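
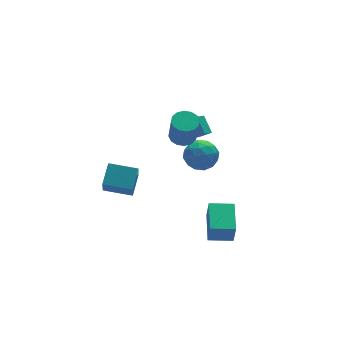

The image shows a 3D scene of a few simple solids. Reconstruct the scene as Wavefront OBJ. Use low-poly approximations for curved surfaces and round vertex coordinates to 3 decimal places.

v -2.779 3.301 -1.79
v -1.933 4.229 -0.97
v -2.334 4.209 -3.278
v -1.488 5.138 -2.459
v -1.392 2.242 -2.021
v -0.546 3.171 -1.202
v -0.947 3.151 -3.51
v -0.101 4.079 -2.69
v 1.423 -1.488 -4.823
v 1.364 -1.84 -3.428
v 2.305 0.254 -4.347
v 2.246 -0.098 -2.952
v 2.734 -2.122 -4.928
v 2.675 -2.474 -3.533
v 3.616 -0.38 -4.452
v 3.557 -0.732 -3.057
v 2.773 3.465 -2.405
v 3.428 4.264 -1.961
v 3.692 2.196 -1.479
v 4.347 2.995 -1.035
v 3.265 2.926 -0.738
v 2.696 3.71 -1.31
v 4.424 2.75 -2.13
v 3.855 3.534 -2.702
v 4.448 3.822 -1.791
v 3.732 3.931 -0.93
v 3.388 2.529 -2.51
v 2.672 2.638 -1.649
v 3.019 3.976 -2.264
v 4.101 2.484 -1.176
v 3.464 2.444 -1.001
v 3.849 2.913 -0.74
v 2.589 3.65 -1.882
v 2.975 4.12 -1.621
v 2.879 3.334 -0.902
v 4.145 2.34 -1.819
v 4.531 2.81 -1.558
v 3.271 3.547 -2.7
v 3.656 4.016 -2.439
v 4.241 3.126 -2.538
v 4.005 4.186 -1.903
v 4.545 3.44 -1.359
v 4.59 3.296 -2.003
v 4.256 3.757 -2.339
v 3.583 4.25 -1.397
v 4.124 3.504 -0.853
v 3.487 3.463 -0.678
v 3.153 3.924 -1.015
v 4.183 3.99 -1.297
v 2.996 2.956 -2.587
v 3.537 2.21 -2.043
v 3.967 2.536 -2.425
v 3.633 2.997 -2.762
v 2.575 3.02 -2.081
v 3.115 2.274 -1.537
v 2.864 2.703 -1.101
v 2.53 3.164 -1.437
v 2.937 2.47 -2.143
v 3.372 2.485 0.891
v 3.362 3.427 1.727
v 2.722 2.835 0.489
v 2.713 3.777 1.326
v 4.227 3.183 0.114
v 4.218 4.125 0.951
v 3.578 3.533 -0.287
v 3.568 4.475 0.549
v 1.278 1.244 2.522
v 2.025 0.958 2.488
v 1.889 0.391 4.243
v 1.142 0.676 4.278
v 2.065 1.35 2.617
v 1.929 0.782 4.373
v 1.895 1.712 2.721
v 1.759 1.145 4.477
v 1.559 1.95 2.772
v 1.423 1.382 4.528
v 1.148 1.998 2.756
v 1.012 1.43 4.511
v 0.772 1.844 2.677
v 0.636 1.276 4.433
v 0.531 1.529 2.557
v 0.395 0.962 4.312
v 0.491 1.138 2.427
v 0.355 0.57 4.183
v 0.661 0.775 2.323
v 0.525 0.208 4.079
v 0.997 0.538 2.272
v 0.861 -0.03 4.028
v 1.408 0.49 2.289
v 1.272 -0.078 4.044
v 1.784 0.644 2.367
v 1.648 0.076 4.123
f 2 4 1
f 5 2 1
f 1 4 3
f 3 5 1
f 2 8 4
f 6 2 5
f 6 8 2
f 4 8 3
f 7 5 3
f 3 8 7
f 7 6 5
f 8 6 7
f 10 12 9
f 13 10 9
f 9 12 11
f 11 13 9
f 10 16 12
f 14 10 13
f 14 16 10
f 12 16 11
f 15 13 11
f 11 16 15
f 15 14 13
f 16 14 15
f 17 54 33
f 54 28 57
f 33 57 22
f 54 57 33
f 17 33 29
f 33 22 34
f 29 34 18
f 33 34 29
f 17 29 38
f 29 18 39
f 38 39 24
f 29 39 38
f 17 38 50
f 38 24 53
f 50 53 27
f 38 53 50
f 17 50 54
f 50 27 58
f 54 58 28
f 50 58 54
f 18 34 45
f 34 22 48
f 45 48 26
f 34 48 45
f 22 57 35
f 57 28 56
f 35 56 21
f 57 56 35
f 28 58 55
f 58 27 51
f 55 51 19
f 58 51 55
f 27 53 52
f 53 24 40
f 52 40 23
f 53 40 52
f 24 39 44
f 39 18 41
f 44 41 25
f 39 41 44
f 20 46 32
f 46 26 47
f 32 47 21
f 46 47 32
f 20 32 30
f 32 21 31
f 30 31 19
f 32 31 30
f 20 30 37
f 30 19 36
f 37 36 23
f 30 36 37
f 20 37 42
f 37 23 43
f 42 43 25
f 37 43 42
f 20 42 46
f 42 25 49
f 46 49 26
f 42 49 46
f 21 47 35
f 47 26 48
f 35 48 22
f 47 48 35
f 19 31 55
f 31 21 56
f 55 56 28
f 31 56 55
f 23 36 52
f 36 19 51
f 52 51 27
f 36 51 52
f 25 43 44
f 43 23 40
f 44 40 24
f 43 40 44
f 26 49 45
f 49 25 41
f 45 41 18
f 49 41 45
f 60 62 59
f 63 60 59
f 59 62 61
f 61 63 59
f 60 66 62
f 64 60 63
f 64 66 60
f 62 66 61
f 65 63 61
f 61 66 65
f 65 64 63
f 66 64 65
f 68 67 71
f 68 71 69
f 69 71 72
f 69 72 70
f 71 67 73
f 71 73 72
f 72 73 74
f 72 74 70
f 73 67 75
f 73 75 74
f 74 75 76
f 74 76 70
f 75 67 77
f 75 77 76
f 76 77 78
f 76 78 70
f 77 67 79
f 77 79 78
f 78 79 80
f 78 80 70
f 79 67 81
f 79 81 80
f 80 81 82
f 80 82 70
f 81 67 83
f 81 83 82
f 82 83 84
f 82 84 70
f 83 67 85
f 83 85 84
f 84 85 86
f 84 86 70
f 85 67 87
f 85 87 86
f 86 87 88
f 86 88 70
f 87 67 89
f 87 89 88
f 88 89 90
f 88 90 70
f 89 67 91
f 89 91 90
f 90 91 92
f 90 92 70
f 91 67 68
f 91 68 92
f 92 68 69
f 92 69 70



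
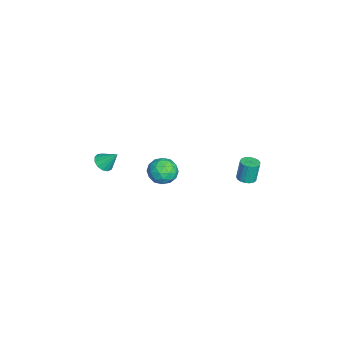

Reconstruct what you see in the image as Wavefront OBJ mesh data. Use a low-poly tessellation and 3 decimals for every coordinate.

v 1.899 3.782 -3.551
v 2.419 3.701 -3.489
v 2.301 3.877 -2.267
v 1.781 3.958 -2.329
v 2.401 3.951 -3.527
v 2.283 4.127 -2.305
v 2.267 4.162 -3.57
v 2.15 4.338 -2.348
v 2.05 4.287 -3.609
v 1.932 4.463 -2.387
v 1.798 4.295 -3.635
v 1.68 4.471 -2.413
v 1.569 4.186 -3.641
v 1.451 4.363 -2.419
v 1.415 3.985 -3.627
v 1.297 4.161 -2.405
v 1.373 3.737 -3.595
v 1.255 3.913 -2.373
v 1.451 3.499 -3.553
v 1.333 3.675 -2.332
v 1.631 3.326 -3.511
v 1.514 3.502 -2.289
v 1.873 3.258 -3.478
v 1.756 3.434 -2.256
v 2.121 3.309 -3.461
v 2.003 3.485 -2.24
v 2.318 3.469 -3.465
v 2.2 3.645 -2.244
v 0.962 -3.706 -3.475
v 1.29 -4.141 -3.18
v 1.178 -2.954 -2.605
v 1.516 -3.97 -3.384
v 1.566 -3.714 -3.617
v 1.424 -3.456 -3.805
v 1.136 -3.277 -3.888
v 0.793 -3.234 -3.84
v 0.503 -3.341 -3.677
v 0.36 -3.564 -3.449
v 0.407 -3.831 -3.23
v 0.631 -4.059 -3.088
v 0.96 -4.175 -3.07
v 2.913 0.234 -2.872
v 3.449 -0.363 -2.557
v 1.831 -0.617 -2.643
v 2.367 -1.214 -2.328
v 2.23 -0.484 -1.89
v 2.898 0.042 -2.031
v 2.382 -1.022 -3.169
v 3.05 -0.496 -3.31
v 3.121 -1.139 -2.74
v 3.027 -0.807 -1.95
v 2.253 -0.173 -3.25
v 2.159 0.159 -2.46
v 3.276 0.01 -2.734
v 2.004 -0.99 -2.466
v 1.923 -0.561 -2.208
v 2.238 -0.912 -2.023
v 2.952 0.248 -2.426
v 3.267 -0.103 -2.24
v 2.55 -0.174 -1.849
v 2.013 -0.877 -2.96
v 2.328 -1.228 -2.774
v 3.042 -0.068 -3.177
v 3.357 -0.419 -2.992
v 2.73 -0.806 -3.351
v 3.398 -0.797 -2.657
v 2.762 -1.297 -2.523
v 2.771 -1.184 -3.017
v 3.164 -0.875 -3.1
v 3.343 -0.602 -2.193
v 2.707 -1.102 -2.058
v 2.626 -0.673 -1.801
v 3.019 -0.364 -1.884
v 3.15 -1.058 -2.3
v 2.573 0.122 -3.142
v 1.937 -0.378 -3.007
v 2.261 -0.616 -3.316
v 2.654 -0.307 -3.399
v 2.518 0.317 -2.677
v 1.882 -0.183 -2.543
v 2.116 -0.105 -2.1
v 2.509 0.204 -2.183
v 2.13 0.078 -2.9
f 2 1 5
f 2 5 3
f 3 5 6
f 3 6 4
f 5 1 7
f 5 7 6
f 6 7 8
f 6 8 4
f 7 1 9
f 7 9 8
f 8 9 10
f 8 10 4
f 9 1 11
f 9 11 10
f 10 11 12
f 10 12 4
f 11 1 13
f 11 13 12
f 12 13 14
f 12 14 4
f 13 1 15
f 13 15 14
f 14 15 16
f 14 16 4
f 15 1 17
f 15 17 16
f 16 17 18
f 16 18 4
f 17 1 19
f 17 19 18
f 18 19 20
f 18 20 4
f 19 1 21
f 19 21 20
f 20 21 22
f 20 22 4
f 21 1 23
f 21 23 22
f 22 23 24
f 22 24 4
f 23 1 25
f 23 25 24
f 24 25 26
f 24 26 4
f 25 1 27
f 25 27 26
f 26 27 28
f 26 28 4
f 27 1 2
f 27 2 28
f 28 2 3
f 28 3 4
f 30 29 32
f 30 32 31
f 32 29 33
f 32 33 31
f 33 29 34
f 33 34 31
f 34 29 35
f 34 35 31
f 35 29 36
f 35 36 31
f 36 29 37
f 36 37 31
f 37 29 38
f 37 38 31
f 38 29 39
f 38 39 31
f 39 29 40
f 39 40 31
f 40 29 41
f 40 41 31
f 41 29 30
f 41 30 31
f 42 79 58
f 79 53 82
f 58 82 47
f 79 82 58
f 42 58 54
f 58 47 59
f 54 59 43
f 58 59 54
f 42 54 63
f 54 43 64
f 63 64 49
f 54 64 63
f 42 63 75
f 63 49 78
f 75 78 52
f 63 78 75
f 42 75 79
f 75 52 83
f 79 83 53
f 75 83 79
f 43 59 70
f 59 47 73
f 70 73 51
f 59 73 70
f 47 82 60
f 82 53 81
f 60 81 46
f 82 81 60
f 53 83 80
f 83 52 76
f 80 76 44
f 83 76 80
f 52 78 77
f 78 49 65
f 77 65 48
f 78 65 77
f 49 64 69
f 64 43 66
f 69 66 50
f 64 66 69
f 45 71 57
f 71 51 72
f 57 72 46
f 71 72 57
f 45 57 55
f 57 46 56
f 55 56 44
f 57 56 55
f 45 55 62
f 55 44 61
f 62 61 48
f 55 61 62
f 45 62 67
f 62 48 68
f 67 68 50
f 62 68 67
f 45 67 71
f 67 50 74
f 71 74 51
f 67 74 71
f 46 72 60
f 72 51 73
f 60 73 47
f 72 73 60
f 44 56 80
f 56 46 81
f 80 81 53
f 56 81 80
f 48 61 77
f 61 44 76
f 77 76 52
f 61 76 77
f 50 68 69
f 68 48 65
f 69 65 49
f 68 65 69
f 51 74 70
f 74 50 66
f 70 66 43
f 74 66 70



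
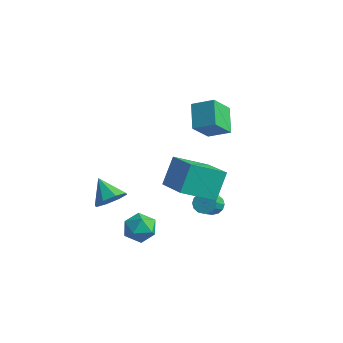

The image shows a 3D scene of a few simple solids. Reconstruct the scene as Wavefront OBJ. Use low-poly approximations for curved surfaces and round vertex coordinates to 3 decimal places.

v 3.66 -1.777 2.079
v 3.509 -0.835 3.389
v 1.893 -0.932 1.268
v 1.742 0.01 2.578
v 4.678 -0.45 1.242
v 4.527 0.492 2.552
v 2.911 0.395 0.431
v 2.76 1.337 1.741
v -2.181 0.005 -2.547
v -1.665 -0.207 -1.84
v -3.279 0.315 -1.653
v -1.617 0.458 -2.012
v -1.899 0.858 -2.497
v -2.346 0.758 -3.011
v -2.696 0.217 -3.254
v -2.745 -0.449 -3.082
v -2.463 -0.848 -2.597
v -2.016 -0.748 -2.083
v 1.857 2.816 -2.517
v 2.451 2.876 -2.641
v 2.718 1.925 -1.827
v 2.123 1.864 -1.703
v 2.398 3.07 -2.397
v 2.665 2.119 -1.583
v 2.2 3.196 -2.185
v 2.466 2.244 -1.371
v 1.91 3.219 -2.063
v 2.176 2.268 -1.249
v 1.606 3.135 -2.062
v 1.872 2.184 -1.248
v 1.369 2.965 -2.183
v 1.635 2.014 -1.369
v 1.262 2.755 -2.393
v 1.529 1.804 -1.579
v 1.315 2.561 -2.637
v 1.582 1.61 -1.823
v 1.514 2.436 -2.849
v 1.78 1.484 -2.035
v 1.804 2.412 -2.971
v 2.07 1.461 -2.157
v 2.108 2.496 -2.972
v 2.374 1.545 -2.158
v 2.345 2.666 -2.851
v 2.611 1.715 -2.037
v 1.067 2.22 3.001
v 0.217 3.161 3.839
v 1.145 3.314 1.85
v 0.295 4.256 2.688
v 2.085 2.684 3.512
v 1.235 3.626 4.35
v 2.163 3.779 2.361
v 1.313 4.72 3.199
v 0.278 -0.212 -2.784
v 1.08 -0.539 -3.046
v 0 -1.461 -2.074
v 0.802 -1.788 -2.336
v 0.764 -1.111 -1.737
v 0.935 -0.34 -2.176
v 0.145 -1.66 -2.944
v 0.316 -0.889 -3.383
v 0.997 -1.434 -3.145
v 1.379 -1.095 -2.399
v -0.299 -0.905 -2.721
v 0.083 -0.566 -1.975
f 2 4 1
f 5 2 1
f 1 4 3
f 3 5 1
f 2 8 4
f 6 2 5
f 6 8 2
f 4 8 3
f 7 5 3
f 3 8 7
f 7 6 5
f 8 6 7
f 10 9 12
f 10 12 11
f 12 9 13
f 12 13 11
f 13 9 14
f 13 14 11
f 14 9 15
f 14 15 11
f 15 9 16
f 15 16 11
f 16 9 17
f 16 17 11
f 17 9 18
f 17 18 11
f 18 9 10
f 18 10 11
f 20 19 23
f 20 23 21
f 21 23 24
f 21 24 22
f 23 19 25
f 23 25 24
f 24 25 26
f 24 26 22
f 25 19 27
f 25 27 26
f 26 27 28
f 26 28 22
f 27 19 29
f 27 29 28
f 28 29 30
f 28 30 22
f 29 19 31
f 29 31 30
f 30 31 32
f 30 32 22
f 31 19 33
f 31 33 32
f 32 33 34
f 32 34 22
f 33 19 35
f 33 35 34
f 34 35 36
f 34 36 22
f 35 19 37
f 35 37 36
f 36 37 38
f 36 38 22
f 37 19 39
f 37 39 38
f 38 39 40
f 38 40 22
f 39 19 41
f 39 41 40
f 40 41 42
f 40 42 22
f 41 19 43
f 41 43 42
f 42 43 44
f 42 44 22
f 43 19 20
f 43 20 44
f 44 20 21
f 44 21 22
f 46 48 45
f 49 46 45
f 45 48 47
f 47 49 45
f 46 52 48
f 50 46 49
f 50 52 46
f 48 52 47
f 51 49 47
f 47 52 51
f 51 50 49
f 52 50 51
f 53 64 58
f 53 58 54
f 53 54 60
f 53 60 63
f 53 63 64
f 54 58 62
f 58 64 57
f 64 63 55
f 63 60 59
f 60 54 61
f 56 62 57
f 56 57 55
f 56 55 59
f 56 59 61
f 56 61 62
f 57 62 58
f 55 57 64
f 59 55 63
f 61 59 60
f 62 61 54



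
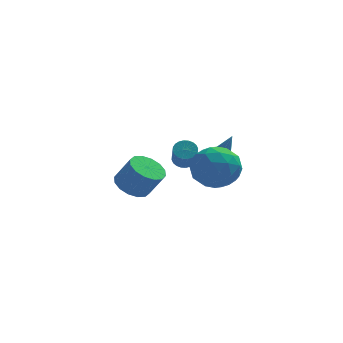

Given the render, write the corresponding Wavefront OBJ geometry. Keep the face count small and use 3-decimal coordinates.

v -3.086 1.386 -2.388
v -2.402 1.706 -2.708
v -1.771 1.455 -1.612
v -2.454 1.134 -1.292
v -2.598 2.032 -2.521
v -1.967 1.781 -1.424
v -2.925 2.185 -2.297
v -2.294 1.933 -1.201
v -3.295 2.123 -2.099
v -2.664 1.872 -1.002
v -3.609 1.864 -1.977
v -2.978 1.613 -0.881
v -3.783 1.477 -1.966
v -3.151 1.226 -0.87
v -3.769 1.065 -2.068
v -3.138 0.814 -0.972
v -3.573 0.739 -2.256
v -2.942 0.488 -1.159
v -3.246 0.587 -2.479
v -2.615 0.335 -1.383
v -2.876 0.648 -2.678
v -2.245 0.397 -1.581
v -2.562 0.907 -2.799
v -1.931 0.656 -1.703
v -2.389 1.294 -2.81
v -1.757 1.043 -1.714
v -0.958 2.955 -1.721
v -0.451 3.001 -1.69
v -0.435 2.211 -0.787
v -0.942 2.165 -0.819
v -0.511 3.144 -1.564
v -0.495 2.353 -0.661
v -0.639 3.257 -1.463
v -0.623 2.467 -0.56
v -0.815 3.325 -1.4
v -0.799 2.534 -0.497
v -1.014 3.336 -1.387
v -0.998 2.546 -0.484
v -1.203 3.289 -1.424
v -1.187 2.499 -0.522
v -1.356 3.192 -1.507
v -1.34 2.401 -0.604
v -1.448 3.058 -1.623
v -1.432 2.268 -0.72
v -1.465 2.909 -1.753
v -1.449 2.119 -0.85
v -1.405 2.767 -1.879
v -1.389 1.976 -0.976
v -1.277 2.653 -1.98
v -1.261 1.863 -1.077
v -1.101 2.586 -2.043
v -1.085 1.795 -1.14
v -0.902 2.574 -2.056
v -0.886 1.784 -1.153
v -0.713 2.621 -2.018
v -0.697 1.831 -1.116
v -0.56 2.719 -1.936
v -0.544 1.928 -1.033
v -0.468 2.852 -1.82
v -0.452 2.062 -0.917
v -0.602 -1.926 -0.351
v -0.037 -1.207 0.167
v 0.077 -3.153 0.613
v 0.642 -2.434 1.131
v -0.402 -2.467 1.25
v -0.822 -1.709 0.654
v 0.862 -2.651 0.126
v 0.442 -1.893 -0.47
v 0.868 -1.655 0.462
v 0.087 -1.541 1.156
v -0.047 -2.819 -0.376
v -0.828 -2.705 0.318
v -0.379 -1.459 -0.177
v 0.419 -2.901 0.957
v -0.195 -2.921 1.026
v 0.137 -2.498 1.331
v -0.84 -1.754 0.11
v -0.508 -1.331 0.414
v -0.723 -2.072 1.051
v 0.548 -3.029 0.366
v 0.88 -2.606 0.67
v -0.097 -1.862 -0.551
v 0.235 -1.439 -0.246
v 0.763 -2.288 -0.271
v 0.485 -1.299 0.301
v 0.884 -2.02 0.868
v 1.013 -2.148 0.277
v 0.767 -1.702 -0.073
v 0.026 -1.232 0.709
v 0.425 -1.953 1.276
v -0.189 -1.973 1.346
v -0.436 -1.527 0.996
v 0.558 -1.496 0.883
v -0.385 -2.407 -0.496
v 0.014 -3.128 0.071
v 0.476 -2.833 -0.216
v 0.229 -2.387 -0.566
v -0.844 -2.34 -0.088
v -0.445 -3.061 0.479
v -0.727 -2.658 0.853
v -0.973 -2.212 0.503
v -0.518 -2.864 -0.103
v 0.215 1.669 -1.37
v 0.698 1.325 -1.582
v 0.885 1.671 0.15
v 0.791 1.701 -1.623
v 0.664 2.065 -1.568
v 0.366 2.278 -1.436
v 0.01 2.258 -1.279
v -0.267 2.014 -1.157
v -0.36 1.638 -1.116
v -0.234 1.274 -1.171
v 0.065 1.061 -1.303
v 0.421 1.081 -1.46
f 2 1 5
f 2 5 3
f 3 5 6
f 3 6 4
f 5 1 7
f 5 7 6
f 6 7 8
f 6 8 4
f 7 1 9
f 7 9 8
f 8 9 10
f 8 10 4
f 9 1 11
f 9 11 10
f 10 11 12
f 10 12 4
f 11 1 13
f 11 13 12
f 12 13 14
f 12 14 4
f 13 1 15
f 13 15 14
f 14 15 16
f 14 16 4
f 15 1 17
f 15 17 16
f 16 17 18
f 16 18 4
f 17 1 19
f 17 19 18
f 18 19 20
f 18 20 4
f 19 1 21
f 19 21 20
f 20 21 22
f 20 22 4
f 21 1 23
f 21 23 22
f 22 23 24
f 22 24 4
f 23 1 25
f 23 25 24
f 24 25 26
f 24 26 4
f 25 1 2
f 25 2 26
f 26 2 3
f 26 3 4
f 28 27 31
f 28 31 29
f 29 31 32
f 29 32 30
f 31 27 33
f 31 33 32
f 32 33 34
f 32 34 30
f 33 27 35
f 33 35 34
f 34 35 36
f 34 36 30
f 35 27 37
f 35 37 36
f 36 37 38
f 36 38 30
f 37 27 39
f 37 39 38
f 38 39 40
f 38 40 30
f 39 27 41
f 39 41 40
f 40 41 42
f 40 42 30
f 41 27 43
f 41 43 42
f 42 43 44
f 42 44 30
f 43 27 45
f 43 45 44
f 44 45 46
f 44 46 30
f 45 27 47
f 45 47 46
f 46 47 48
f 46 48 30
f 47 27 49
f 47 49 48
f 48 49 50
f 48 50 30
f 49 27 51
f 49 51 50
f 50 51 52
f 50 52 30
f 51 27 53
f 51 53 52
f 52 53 54
f 52 54 30
f 53 27 55
f 53 55 54
f 54 55 56
f 54 56 30
f 55 27 57
f 55 57 56
f 56 57 58
f 56 58 30
f 57 27 59
f 57 59 58
f 58 59 60
f 58 60 30
f 59 27 28
f 59 28 60
f 60 28 29
f 60 29 30
f 61 98 77
f 98 72 101
f 77 101 66
f 98 101 77
f 61 77 73
f 77 66 78
f 73 78 62
f 77 78 73
f 61 73 82
f 73 62 83
f 82 83 68
f 73 83 82
f 61 82 94
f 82 68 97
f 94 97 71
f 82 97 94
f 61 94 98
f 94 71 102
f 98 102 72
f 94 102 98
f 62 78 89
f 78 66 92
f 89 92 70
f 78 92 89
f 66 101 79
f 101 72 100
f 79 100 65
f 101 100 79
f 72 102 99
f 102 71 95
f 99 95 63
f 102 95 99
f 71 97 96
f 97 68 84
f 96 84 67
f 97 84 96
f 68 83 88
f 83 62 85
f 88 85 69
f 83 85 88
f 64 90 76
f 90 70 91
f 76 91 65
f 90 91 76
f 64 76 74
f 76 65 75
f 74 75 63
f 76 75 74
f 64 74 81
f 74 63 80
f 81 80 67
f 74 80 81
f 64 81 86
f 81 67 87
f 86 87 69
f 81 87 86
f 64 86 90
f 86 69 93
f 90 93 70
f 86 93 90
f 65 91 79
f 91 70 92
f 79 92 66
f 91 92 79
f 63 75 99
f 75 65 100
f 99 100 72
f 75 100 99
f 67 80 96
f 80 63 95
f 96 95 71
f 80 95 96
f 69 87 88
f 87 67 84
f 88 84 68
f 87 84 88
f 70 93 89
f 93 69 85
f 89 85 62
f 93 85 89
f 104 103 106
f 104 106 105
f 106 103 107
f 106 107 105
f 107 103 108
f 107 108 105
f 108 103 109
f 108 109 105
f 109 103 110
f 109 110 105
f 110 103 111
f 110 111 105
f 111 103 112
f 111 112 105
f 112 103 113
f 112 113 105
f 113 103 114
f 113 114 105
f 114 103 104
f 114 104 105



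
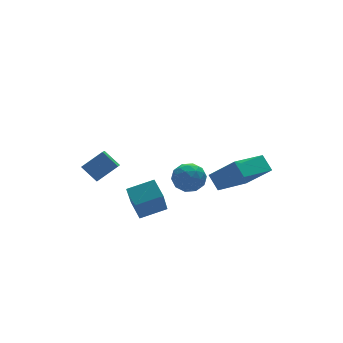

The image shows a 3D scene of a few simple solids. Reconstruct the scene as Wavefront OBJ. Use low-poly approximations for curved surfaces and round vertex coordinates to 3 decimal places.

v 1.884 -1.611 1.372
v 1.795 -0.897 2.007
v 3.797 -0.883 0.821
v 3.708 -0.169 1.456
v 2.632 -2.631 2.624
v 2.543 -1.917 3.259
v 4.545 -1.903 2.073
v 4.456 -1.189 2.708
v -2.873 -2.727 2.553
v -1.619 -2.976 2.921
v -2.827 -1.785 3.036
v -1.574 -2.034 3.404
v -2.286 -1.986 1.056
v -1.033 -2.235 1.424
v -2.241 -1.044 1.539
v -0.987 -1.293 1.907
v -3.123 2.244 2.25
v -2.086 2.15 2.995
v -2.45 3.424 1.463
v -1.414 3.33 2.208
v -2.686 1.53 1.552
v -1.65 1.436 2.297
v -2.014 2.71 0.765
v -0.977 2.616 1.51
v 0.423 -1.287 2.475
v 0.997 -1.733 2.899
v -0.557 -2.107 2.941
v 0.017 -2.553 3.365
v -0.166 -1.767 3.604
v 0.44 -1.26 3.315
v -0 -2.58 2.525
v 0.606 -2.073 2.236
v 0.736 -2.532 2.929
v 0.633 -2.029 3.596
v -0.193 -1.811 2.244
v -0.296 -1.308 2.911
v 0.797 -1.438 2.646
v -0.357 -2.402 3.194
v -0.464 -1.94 3.334
v -0.127 -2.202 3.584
v 0.469 -1.16 2.891
v 0.806 -1.422 3.14
v 0.122 -1.442 3.554
v -0.366 -2.418 2.7
v -0.029 -2.68 2.949
v 0.567 -1.638 2.256
v 0.904 -1.9 2.506
v 0.318 -2.398 2.286
v 0.98 -2.169 2.913
v 0.404 -2.651 3.187
v 0.394 -2.667 2.693
v 0.75 -2.369 2.524
v 0.92 -1.874 3.305
v 0.343 -2.356 3.579
v 0.236 -1.894 3.719
v 0.592 -1.597 3.55
v 0.766 -2.344 3.323
v 0.097 -1.484 2.261
v -0.48 -1.966 2.535
v -0.152 -2.243 2.29
v 0.204 -1.946 2.121
v 0.036 -1.189 2.653
v -0.54 -1.671 2.927
v -0.31 -1.471 3.316
v 0.046 -1.173 3.147
v -0.326 -1.496 2.517
f 2 4 1
f 5 2 1
f 1 4 3
f 3 5 1
f 2 8 4
f 6 2 5
f 6 8 2
f 4 8 3
f 7 5 3
f 3 8 7
f 7 6 5
f 8 6 7
f 10 12 9
f 13 10 9
f 9 12 11
f 11 13 9
f 10 16 12
f 14 10 13
f 14 16 10
f 12 16 11
f 15 13 11
f 11 16 15
f 15 14 13
f 16 14 15
f 18 20 17
f 21 18 17
f 17 20 19
f 19 21 17
f 18 24 20
f 22 18 21
f 22 24 18
f 20 24 19
f 23 21 19
f 19 24 23
f 23 22 21
f 24 22 23
f 25 62 41
f 62 36 65
f 41 65 30
f 62 65 41
f 25 41 37
f 41 30 42
f 37 42 26
f 41 42 37
f 25 37 46
f 37 26 47
f 46 47 32
f 37 47 46
f 25 46 58
f 46 32 61
f 58 61 35
f 46 61 58
f 25 58 62
f 58 35 66
f 62 66 36
f 58 66 62
f 26 42 53
f 42 30 56
f 53 56 34
f 42 56 53
f 30 65 43
f 65 36 64
f 43 64 29
f 65 64 43
f 36 66 63
f 66 35 59
f 63 59 27
f 66 59 63
f 35 61 60
f 61 32 48
f 60 48 31
f 61 48 60
f 32 47 52
f 47 26 49
f 52 49 33
f 47 49 52
f 28 54 40
f 54 34 55
f 40 55 29
f 54 55 40
f 28 40 38
f 40 29 39
f 38 39 27
f 40 39 38
f 28 38 45
f 38 27 44
f 45 44 31
f 38 44 45
f 28 45 50
f 45 31 51
f 50 51 33
f 45 51 50
f 28 50 54
f 50 33 57
f 54 57 34
f 50 57 54
f 29 55 43
f 55 34 56
f 43 56 30
f 55 56 43
f 27 39 63
f 39 29 64
f 63 64 36
f 39 64 63
f 31 44 60
f 44 27 59
f 60 59 35
f 44 59 60
f 33 51 52
f 51 31 48
f 52 48 32
f 51 48 52
f 34 57 53
f 57 33 49
f 53 49 26
f 57 49 53



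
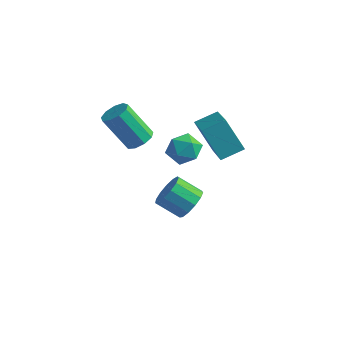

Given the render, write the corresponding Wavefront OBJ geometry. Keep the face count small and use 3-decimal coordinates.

v -1.699 -1.943 2.308
v -1.252 -2.314 2.524
v -2.194 -2.608 3.969
v -2.641 -2.237 3.752
v -1.183 -1.915 2.65
v -2.125 -2.209 4.095
v -1.355 -1.529 2.616
v -2.297 -1.823 4.061
v -1.688 -1.337 2.438
v -2.631 -1.631 3.883
v -2.026 -1.428 2.199
v -2.969 -1.722 3.643
v -2.211 -1.76 2.01
v -3.154 -2.054 3.455
v -2.156 -2.178 1.961
v -3.099 -2.472 3.406
v -1.887 -2.486 2.074
v -2.83 -2.78 3.519
v -1.53 -2.54 2.296
v -2.472 -2.833 3.741
v 0.619 -2.249 3.856
v 1.242 -2.239 3.425
v 0.178 -3.181 3.195
v 0.801 -3.171 2.764
v 0.843 -3.395 3.486
v 1.116 -2.82 3.894
v 0.304 -2.6 2.726
v 0.577 -2.025 3.134
v 1.047 -2.456 2.727
v 1.38 -2.947 3.197
v 0.04 -2.473 3.423
v 0.373 -2.964 3.893
v -0.063 -0.83 -1.701
v 0.25 -0.457 -1.105
v -0.703 -0.718 -0.442
v -1.017 -1.09 -1.039
v 0.017 -0.164 -1.323
v -0.936 -0.425 -0.66
v -0.241 -0.081 -1.662
v -1.194 -0.342 -0.999
v -0.443 -0.237 -2.013
v -1.396 -0.497 -1.35
v -0.524 -0.58 -2.266
v -1.477 -0.841 -1.603
v -0.459 -1.003 -2.339
v -1.412 -1.264 -1.676
v -0.269 -1.37 -2.21
v -1.222 -1.631 -1.547
v -0.013 -1.566 -1.919
v -0.966 -1.827 -1.256
v 0.227 -1.528 -1.559
v -0.726 -1.789 -0.896
v 0.374 -1.269 -1.245
v -0.579 -1.53 -0.582
v 0.383 -0.869 -1.075
v -0.57 -1.13 -0.412
v 0.572 -0.305 1.487
v -0.322 -0.208 2.738
v 1.182 0.433 1.866
v 0.289 0.53 3.117
v 1.751 -1.77 2.443
v 0.858 -1.673 3.694
v 2.362 -1.032 2.822
v 1.468 -0.935 4.073
f 2 1 5
f 2 5 3
f 3 5 6
f 3 6 4
f 5 1 7
f 5 7 6
f 6 7 8
f 6 8 4
f 7 1 9
f 7 9 8
f 8 9 10
f 8 10 4
f 9 1 11
f 9 11 10
f 10 11 12
f 10 12 4
f 11 1 13
f 11 13 12
f 12 13 14
f 12 14 4
f 13 1 15
f 13 15 14
f 14 15 16
f 14 16 4
f 15 1 17
f 15 17 16
f 16 17 18
f 16 18 4
f 17 1 19
f 17 19 18
f 18 19 20
f 18 20 4
f 19 1 2
f 19 2 20
f 20 2 3
f 20 3 4
f 21 32 26
f 21 26 22
f 21 22 28
f 21 28 31
f 21 31 32
f 22 26 30
f 26 32 25
f 32 31 23
f 31 28 27
f 28 22 29
f 24 30 25
f 24 25 23
f 24 23 27
f 24 27 29
f 24 29 30
f 25 30 26
f 23 25 32
f 27 23 31
f 29 27 28
f 30 29 22
f 34 33 37
f 34 37 35
f 35 37 38
f 35 38 36
f 37 33 39
f 37 39 38
f 38 39 40
f 38 40 36
f 39 33 41
f 39 41 40
f 40 41 42
f 40 42 36
f 41 33 43
f 41 43 42
f 42 43 44
f 42 44 36
f 43 33 45
f 43 45 44
f 44 45 46
f 44 46 36
f 45 33 47
f 45 47 46
f 46 47 48
f 46 48 36
f 47 33 49
f 47 49 48
f 48 49 50
f 48 50 36
f 49 33 51
f 49 51 50
f 50 51 52
f 50 52 36
f 51 33 53
f 51 53 52
f 52 53 54
f 52 54 36
f 53 33 55
f 53 55 54
f 54 55 56
f 54 56 36
f 55 33 34
f 55 34 56
f 56 34 35
f 56 35 36
f 58 60 57
f 61 58 57
f 57 60 59
f 59 61 57
f 58 64 60
f 62 58 61
f 62 64 58
f 60 64 59
f 63 61 59
f 59 64 63
f 63 62 61
f 64 62 63



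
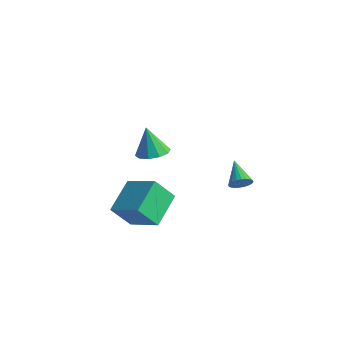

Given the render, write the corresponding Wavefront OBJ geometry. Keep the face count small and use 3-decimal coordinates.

v 2.304 -1.228 1.993
v 2.786 -0.593 2.137
v 1.896 -1.252 3.467
v 2.333 -0.418 2.015
v 1.869 -0.553 1.884
v 1.571 -0.945 1.795
v 1.553 -1.445 1.781
v 1.822 -1.862 1.849
v 2.275 -2.037 1.971
v 2.739 -1.902 2.102
v 3.037 -1.51 2.191
v 3.055 -1.01 2.204
v -0.189 -1.627 -3.065
v -0.774 0.016 -2.171
v 0.282 -0.796 -4.285
v -0.303 0.847 -3.392
v 1.503 -1.447 -2.288
v 0.918 0.196 -1.395
v 1.974 -0.616 -3.509
v 1.389 1.027 -2.615
v 3.527 3.229 -1.716
v 3.861 3.724 -1.662
v 2.453 3.871 -0.964
v 3.747 3.767 -1.862
v 3.6 3.729 -2.04
v 3.441 3.614 -2.168
v 3.295 3.441 -2.228
v 3.185 3.235 -2.209
v 3.127 3.028 -2.116
v 3.129 2.852 -1.962
v 3.192 2.733 -1.77
v 3.306 2.69 -1.57
v 3.454 2.729 -1.393
v 3.613 2.843 -1.264
v 3.758 3.017 -1.205
v 3.869 3.222 -1.223
v 3.927 3.429 -1.316
v 3.924 3.605 -1.471
f 2 1 4
f 2 4 3
f 4 1 5
f 4 5 3
f 5 1 6
f 5 6 3
f 6 1 7
f 6 7 3
f 7 1 8
f 7 8 3
f 8 1 9
f 8 9 3
f 9 1 10
f 9 10 3
f 10 1 11
f 10 11 3
f 11 1 12
f 11 12 3
f 12 1 2
f 12 2 3
f 14 16 13
f 17 14 13
f 13 16 15
f 15 17 13
f 14 20 16
f 18 14 17
f 18 20 14
f 16 20 15
f 19 17 15
f 15 20 19
f 19 18 17
f 20 18 19
f 22 21 24
f 22 24 23
f 24 21 25
f 24 25 23
f 25 21 26
f 25 26 23
f 26 21 27
f 26 27 23
f 27 21 28
f 27 28 23
f 28 21 29
f 28 29 23
f 29 21 30
f 29 30 23
f 30 21 31
f 30 31 23
f 31 21 32
f 31 32 23
f 32 21 33
f 32 33 23
f 33 21 34
f 33 34 23
f 34 21 35
f 34 35 23
f 35 21 36
f 35 36 23
f 36 21 37
f 36 37 23
f 37 21 38
f 37 38 23
f 38 21 22
f 38 22 23



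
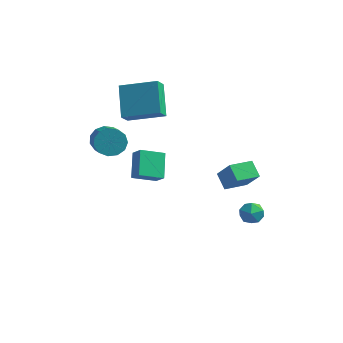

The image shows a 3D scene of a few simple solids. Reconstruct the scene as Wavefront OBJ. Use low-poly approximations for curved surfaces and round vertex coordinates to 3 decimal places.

v 1.062 -0.074 -1.007
v 0.464 0.428 -0.431
v 1.761 0.981 -1.2
v 1.163 1.482 -0.624
v 1.817 -0.382 0.044
v 1.219 0.119 0.62
v 2.516 0.672 -0.149
v 1.918 1.174 0.427
v -4.275 0.683 1.826
v -4.287 0.019 2.462
v -4.978 1.926 3.109
v -4.99 1.262 3.746
v -2.47 1.158 2.354
v -2.482 0.494 2.991
v -3.173 2.401 3.638
v -3.185 1.737 4.274
v -4.13 -1.926 2.188
v -3.457 -1.537 2.123
v -2.456 -3.086 3.248
v -3.13 -3.474 3.312
v -3.648 -1.393 2.492
v -2.647 -2.942 3.616
v -3.992 -1.418 2.764
v -2.992 -2.967 3.888
v -4.381 -1.604 2.853
v -3.38 -3.153 3.978
v -4.689 -1.892 2.731
v -3.688 -3.441 3.856
v -4.82 -2.191 2.436
v -3.82 -3.74 3.561
v -4.733 -2.405 2.063
v -3.732 -3.954 3.188
v -4.454 -2.468 1.729
v -3.453 -4.016 2.854
v -4.072 -2.358 1.541
v -3.071 -3.906 2.666
v -3.709 -2.111 1.558
v -2.708 -3.659 2.683
v -3.48 -1.805 1.775
v -2.479 -3.354 2.9
v -2.236 -3.241 0.974
v -2.64 -2.212 1.896
v -1.342 -2.471 0.505
v -1.746 -1.441 1.427
v -1.714 -3.519 1.513
v -2.118 -2.489 2.435
v -0.82 -2.748 1.044
v -1.224 -1.719 1.966
v 2.393 1.083 -2.508
v 2.729 0.802 -3.06
v 1.731 0.158 -2.44
v 2.067 -0.123 -2.992
v 2.401 -0.049 -2.376
v 2.81 0.523 -2.418
v 1.65 0.437 -3.082
v 2.059 1.009 -3.124
v 2.27 0.403 -3.414
v 2.734 0.103 -2.978
v 1.726 0.857 -2.522
v 2.19 0.557 -2.086
f 2 4 1
f 5 2 1
f 1 4 3
f 3 5 1
f 2 8 4
f 6 2 5
f 6 8 2
f 4 8 3
f 7 5 3
f 3 8 7
f 7 6 5
f 8 6 7
f 10 12 9
f 13 10 9
f 9 12 11
f 11 13 9
f 10 16 12
f 14 10 13
f 14 16 10
f 12 16 11
f 15 13 11
f 11 16 15
f 15 14 13
f 16 14 15
f 18 17 21
f 18 21 19
f 19 21 22
f 19 22 20
f 21 17 23
f 21 23 22
f 22 23 24
f 22 24 20
f 23 17 25
f 23 25 24
f 24 25 26
f 24 26 20
f 25 17 27
f 25 27 26
f 26 27 28
f 26 28 20
f 27 17 29
f 27 29 28
f 28 29 30
f 28 30 20
f 29 17 31
f 29 31 30
f 30 31 32
f 30 32 20
f 31 17 33
f 31 33 32
f 32 33 34
f 32 34 20
f 33 17 35
f 33 35 34
f 34 35 36
f 34 36 20
f 35 17 37
f 35 37 36
f 36 37 38
f 36 38 20
f 37 17 39
f 37 39 38
f 38 39 40
f 38 40 20
f 39 17 18
f 39 18 40
f 40 18 19
f 40 19 20
f 42 44 41
f 45 42 41
f 41 44 43
f 43 45 41
f 42 48 44
f 46 42 45
f 46 48 42
f 44 48 43
f 47 45 43
f 43 48 47
f 47 46 45
f 48 46 47
f 49 60 54
f 49 54 50
f 49 50 56
f 49 56 59
f 49 59 60
f 50 54 58
f 54 60 53
f 60 59 51
f 59 56 55
f 56 50 57
f 52 58 53
f 52 53 51
f 52 51 55
f 52 55 57
f 52 57 58
f 53 58 54
f 51 53 60
f 55 51 59
f 57 55 56
f 58 57 50



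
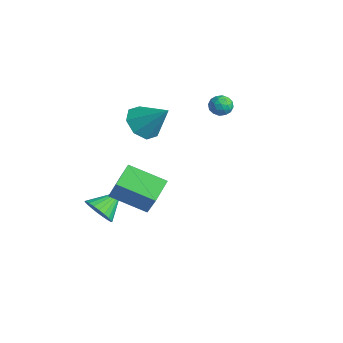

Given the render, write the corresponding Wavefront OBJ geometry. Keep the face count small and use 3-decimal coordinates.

v 1.104 -4.693 -4.41
v 1.408 -5.102 -3.632
v 0.876 -3.267 -3.57
v 1.718 -4.972 -3.77
v 1.934 -4.799 -4.005
v 2.024 -4.61 -4.301
v 1.973 -4.434 -4.614
v 1.79 -4.297 -4.896
v 1.503 -4.22 -5.104
v 1.155 -4.215 -5.206
v 0.799 -4.283 -5.187
v 0.489 -4.414 -5.05
v 0.273 -4.586 -4.815
v 0.184 -4.775 -4.519
v 0.234 -4.952 -4.205
v 0.417 -5.089 -3.923
v 0.704 -5.165 -3.716
v 1.052 -5.17 -3.613
v 0.535 -1.82 0.821
v 1.119 -1.344 0.033
v 1.705 -1.04 2.159
v 0.493 -0.863 0.301
v -0.109 -0.942 0.873
v -0.333 -1.535 1.415
v -0.049 -2.295 1.609
v 0.578 -2.776 1.342
v 1.179 -2.697 0.769
v 1.404 -2.104 0.227
v 2.767 -4.983 -2.022
v 2.067 -3.941 -1.449
v 4.148 -3.617 -2.82
v 3.448 -2.575 -2.247
v 3.892 -5.145 -0.353
v 3.192 -4.103 0.22
v 5.273 -3.779 -1.151
v 4.573 -2.737 -0.578
v 0.431 2.786 1.07
v 0.757 2.903 0.493
v 1.083 1.937 1.267
v 1.409 2.054 0.69
v 1.469 2.484 1.203
v 1.066 3.01 1.082
v 0.774 1.83 0.678
v 0.371 2.356 0.557
v 0.969 2.312 0.251
v 1.398 2.717 0.576
v 0.442 2.123 1.184
v 0.871 2.528 1.509
v 0.537 2.919 0.765
v 1.303 1.921 0.995
v 1.338 2.174 1.297
v 1.53 2.242 0.958
v 0.718 2.982 1.11
v 0.91 3.051 0.771
v 1.328 2.804 1.189
v 0.93 1.789 0.989
v 1.122 1.858 0.65
v 0.31 2.598 0.802
v 0.502 2.666 0.463
v 0.512 2.036 0.571
v 0.853 2.641 0.283
v 1.236 2.141 0.398
v 0.863 2.01 0.392
v 0.626 2.319 0.32
v 1.105 2.878 0.474
v 1.489 2.379 0.589
v 1.524 2.632 0.891
v 1.287 2.941 0.82
v 1.23 2.531 0.331
v 0.351 2.461 1.171
v 0.735 1.962 1.286
v 0.553 1.899 0.94
v 0.316 2.208 0.869
v 0.604 2.699 1.362
v 0.987 2.199 1.477
v 1.214 2.521 1.44
v 0.977 2.83 1.368
v 0.61 2.309 1.429
f 2 1 4
f 2 4 3
f 4 1 5
f 4 5 3
f 5 1 6
f 5 6 3
f 6 1 7
f 6 7 3
f 7 1 8
f 7 8 3
f 8 1 9
f 8 9 3
f 9 1 10
f 9 10 3
f 10 1 11
f 10 11 3
f 11 1 12
f 11 12 3
f 12 1 13
f 12 13 3
f 13 1 14
f 13 14 3
f 14 1 15
f 14 15 3
f 15 1 16
f 15 16 3
f 16 1 17
f 16 17 3
f 17 1 18
f 17 18 3
f 18 1 2
f 18 2 3
f 20 19 22
f 20 22 21
f 22 19 23
f 22 23 21
f 23 19 24
f 23 24 21
f 24 19 25
f 24 25 21
f 25 19 26
f 25 26 21
f 26 19 27
f 26 27 21
f 27 19 28
f 27 28 21
f 28 19 20
f 28 20 21
f 30 32 29
f 33 30 29
f 29 32 31
f 31 33 29
f 30 36 32
f 34 30 33
f 34 36 30
f 32 36 31
f 35 33 31
f 31 36 35
f 35 34 33
f 36 34 35
f 37 74 53
f 74 48 77
f 53 77 42
f 74 77 53
f 37 53 49
f 53 42 54
f 49 54 38
f 53 54 49
f 37 49 58
f 49 38 59
f 58 59 44
f 49 59 58
f 37 58 70
f 58 44 73
f 70 73 47
f 58 73 70
f 37 70 74
f 70 47 78
f 74 78 48
f 70 78 74
f 38 54 65
f 54 42 68
f 65 68 46
f 54 68 65
f 42 77 55
f 77 48 76
f 55 76 41
f 77 76 55
f 48 78 75
f 78 47 71
f 75 71 39
f 78 71 75
f 47 73 72
f 73 44 60
f 72 60 43
f 73 60 72
f 44 59 64
f 59 38 61
f 64 61 45
f 59 61 64
f 40 66 52
f 66 46 67
f 52 67 41
f 66 67 52
f 40 52 50
f 52 41 51
f 50 51 39
f 52 51 50
f 40 50 57
f 50 39 56
f 57 56 43
f 50 56 57
f 40 57 62
f 57 43 63
f 62 63 45
f 57 63 62
f 40 62 66
f 62 45 69
f 66 69 46
f 62 69 66
f 41 67 55
f 67 46 68
f 55 68 42
f 67 68 55
f 39 51 75
f 51 41 76
f 75 76 48
f 51 76 75
f 43 56 72
f 56 39 71
f 72 71 47
f 56 71 72
f 45 63 64
f 63 43 60
f 64 60 44
f 63 60 64
f 46 69 65
f 69 45 61
f 65 61 38
f 69 61 65



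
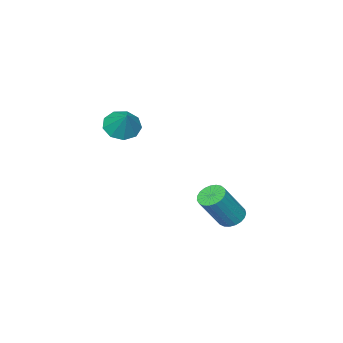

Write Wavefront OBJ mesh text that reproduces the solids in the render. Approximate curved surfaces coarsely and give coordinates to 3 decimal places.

v -3.318 4.01 -4.701
v -2.963 4.526 -4.875
v -1.887 4.325 -3.273
v -2.242 3.81 -3.099
v -3.16 4.64 -4.728
v -2.083 4.439 -3.127
v -3.384 4.645 -4.577
v -2.307 4.444 -2.976
v -3.596 4.54 -4.447
v -2.52 4.34 -2.846
v -3.761 4.344 -4.361
v -2.684 4.143 -2.76
v -3.849 4.09 -4.334
v -2.772 3.889 -2.733
v -3.845 3.822 -4.37
v -2.769 3.621 -2.769
v -3.75 3.587 -4.463
v -2.674 3.386 -2.862
v -3.581 3.425 -4.598
v -2.504 3.224 -2.996
v -3.366 3.364 -4.75
v -2.289 3.163 -3.148
v -3.143 3.415 -4.893
v -2.066 3.214 -3.292
v -2.95 3.569 -5.004
v -1.873 3.368 -3.402
v -2.821 3.799 -5.062
v -1.744 3.598 -3.46
v -2.778 4.066 -5.057
v -1.701 3.865 -3.456
v -2.828 4.323 -4.991
v -1.751 4.122 -3.39
v -0.033 0.978 0.787
v 0.68 1.019 0.405
v 0.433 1.722 1.733
v 0.352 1.433 0.239
v -0.156 1.635 0.33
v -0.606 1.529 0.635
v -0.788 1.165 1.011
v -0.617 0.714 1.283
v -0.172 0.386 1.322
v 0.338 0.335 1.111
v 0.675 0.585 0.749
f 2 1 5
f 2 5 3
f 3 5 6
f 3 6 4
f 5 1 7
f 5 7 6
f 6 7 8
f 6 8 4
f 7 1 9
f 7 9 8
f 8 9 10
f 8 10 4
f 9 1 11
f 9 11 10
f 10 11 12
f 10 12 4
f 11 1 13
f 11 13 12
f 12 13 14
f 12 14 4
f 13 1 15
f 13 15 14
f 14 15 16
f 14 16 4
f 15 1 17
f 15 17 16
f 16 17 18
f 16 18 4
f 17 1 19
f 17 19 18
f 18 19 20
f 18 20 4
f 19 1 21
f 19 21 20
f 20 21 22
f 20 22 4
f 21 1 23
f 21 23 22
f 22 23 24
f 22 24 4
f 23 1 25
f 23 25 24
f 24 25 26
f 24 26 4
f 25 1 27
f 25 27 26
f 26 27 28
f 26 28 4
f 27 1 29
f 27 29 28
f 28 29 30
f 28 30 4
f 29 1 31
f 29 31 30
f 30 31 32
f 30 32 4
f 31 1 2
f 31 2 32
f 32 2 3
f 32 3 4
f 34 33 36
f 34 36 35
f 36 33 37
f 36 37 35
f 37 33 38
f 37 38 35
f 38 33 39
f 38 39 35
f 39 33 40
f 39 40 35
f 40 33 41
f 40 41 35
f 41 33 42
f 41 42 35
f 42 33 43
f 42 43 35
f 43 33 34
f 43 34 35



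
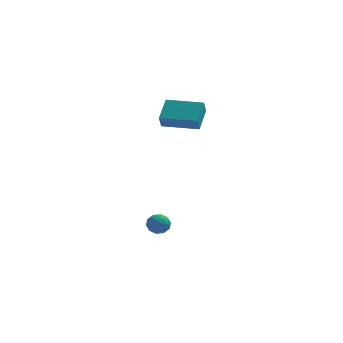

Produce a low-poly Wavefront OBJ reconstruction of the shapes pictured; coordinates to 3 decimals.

v 1.695 -1.313 3.175
v 1.608 -1.776 3.907
v 1.974 -0.031 4.02
v 1.887 -0.494 4.751
v 3.673 -1.726 3.149
v 3.586 -2.189 3.88
v 3.952 -0.444 3.993
v 3.865 -0.907 4.725
v 1.484 -2.268 -2.861
v 2.08 -2.322 -3.19
v 1.18 -3.258 -3.25
v 1.776 -3.312 -3.579
v 1.759 -3.339 -2.896
v 1.947 -2.727 -2.656
v 1.313 -2.853 -3.784
v 1.501 -2.241 -3.544
v 1.975 -2.683 -3.761
v 2.25 -2.984 -3.212
v 1.01 -2.596 -3.228
v 1.285 -2.897 -2.679
v 1.809 -2.208 -2.991
v 1.451 -3.372 -3.449
v 1.441 -3.388 -3.047
v 1.792 -3.419 -3.241
v 1.731 -2.446 -2.677
v 2.081 -2.478 -2.871
v 1.892 -3.076 -2.698
v 1.179 -3.102 -3.569
v 1.529 -3.134 -3.763
v 1.468 -2.161 -3.199
v 1.819 -2.192 -3.393
v 1.368 -2.504 -3.742
v 2.097 -2.452 -3.52
v 1.918 -3.034 -3.749
v 1.646 -2.764 -3.869
v 1.757 -2.405 -3.728
v 2.259 -2.629 -3.198
v 2.081 -3.21 -3.427
v 2.071 -3.226 -3.025
v 2.181 -2.867 -2.884
v 2.197 -2.841 -3.533
v 1.179 -2.37 -3.013
v 1.001 -2.951 -3.242
v 1.079 -2.713 -3.556
v 1.189 -2.354 -3.415
v 1.342 -2.546 -2.691
v 1.163 -3.128 -2.92
v 1.503 -3.175 -2.712
v 1.614 -2.816 -2.571
v 1.063 -2.739 -2.907
f 2 4 1
f 5 2 1
f 1 4 3
f 3 5 1
f 2 8 4
f 6 2 5
f 6 8 2
f 4 8 3
f 7 5 3
f 3 8 7
f 7 6 5
f 8 6 7
f 9 46 25
f 46 20 49
f 25 49 14
f 46 49 25
f 9 25 21
f 25 14 26
f 21 26 10
f 25 26 21
f 9 21 30
f 21 10 31
f 30 31 16
f 21 31 30
f 9 30 42
f 30 16 45
f 42 45 19
f 30 45 42
f 9 42 46
f 42 19 50
f 46 50 20
f 42 50 46
f 10 26 37
f 26 14 40
f 37 40 18
f 26 40 37
f 14 49 27
f 49 20 48
f 27 48 13
f 49 48 27
f 20 50 47
f 50 19 43
f 47 43 11
f 50 43 47
f 19 45 44
f 45 16 32
f 44 32 15
f 45 32 44
f 16 31 36
f 31 10 33
f 36 33 17
f 31 33 36
f 12 38 24
f 38 18 39
f 24 39 13
f 38 39 24
f 12 24 22
f 24 13 23
f 22 23 11
f 24 23 22
f 12 22 29
f 22 11 28
f 29 28 15
f 22 28 29
f 12 29 34
f 29 15 35
f 34 35 17
f 29 35 34
f 12 34 38
f 34 17 41
f 38 41 18
f 34 41 38
f 13 39 27
f 39 18 40
f 27 40 14
f 39 40 27
f 11 23 47
f 23 13 48
f 47 48 20
f 23 48 47
f 15 28 44
f 28 11 43
f 44 43 19
f 28 43 44
f 17 35 36
f 35 15 32
f 36 32 16
f 35 32 36
f 18 41 37
f 41 17 33
f 37 33 10
f 41 33 37



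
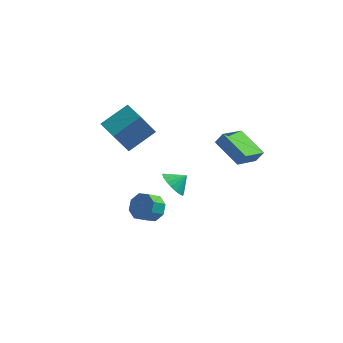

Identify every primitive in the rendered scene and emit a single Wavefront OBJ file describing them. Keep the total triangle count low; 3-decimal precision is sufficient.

v -4.53 2.766 -1.371
v -5.281 2.111 0.386
v -3.15 3.949 -0.34
v -3.9 3.294 1.417
v -3.48 1.546 -1.377
v -4.23 0.891 0.38
v -2.099 2.729 -0.346
v -2.85 2.074 1.411
v -1.354 -1.783 -3.503
v -0.613 -1.86 -2.946
v -1.165 -2.494 -2.3
v -1.906 -2.417 -2.857
v -1.032 -1.314 -2.768
v -1.584 -1.947 -2.122
v -1.64 -1.042 -3.02
v -2.192 -1.676 -2.374
v -2.08 -1.204 -3.555
v -2.632 -1.838 -2.909
v -2.095 -1.706 -4.06
v -2.647 -2.34 -3.414
v -1.676 -2.253 -4.238
v -2.228 -2.886 -3.592
v -1.068 -2.524 -3.986
v -1.62 -3.158 -3.34
v -0.628 -2.362 -3.451
v -1.18 -2.996 -2.805
v -0.624 0.441 -3.102
v 0.057 -0.043 -3.595
v 0.124 0.859 -2.478
v 0.029 0.33 -3.811
v -0.128 0.725 -3.886
v -0.384 1.064 -3.806
v -0.687 1.279 -3.587
v -0.978 1.329 -3.271
v -1.198 1.203 -2.923
v -1.305 0.925 -2.609
v -1.277 0.553 -2.393
v -1.12 0.158 -2.318
v -0.864 -0.181 -2.398
v -0.561 -0.396 -2.617
v -0.271 -0.446 -2.933
v -0.05 -0.32 -3.282
v 3.123 0.58 -0.777
v 1.583 1.843 -0.022
v 3.973 2.052 -1.507
v 2.433 3.315 -0.752
v 3.567 0.685 -0.048
v 2.027 1.948 0.707
v 4.417 2.157 -0.778
v 2.877 3.42 -0.023
f 2 4 1
f 5 2 1
f 1 4 3
f 3 5 1
f 2 8 4
f 6 2 5
f 6 8 2
f 4 8 3
f 7 5 3
f 3 8 7
f 7 6 5
f 8 6 7
f 10 9 13
f 10 13 11
f 11 13 14
f 11 14 12
f 13 9 15
f 13 15 14
f 14 15 16
f 14 16 12
f 15 9 17
f 15 17 16
f 16 17 18
f 16 18 12
f 17 9 19
f 17 19 18
f 18 19 20
f 18 20 12
f 19 9 21
f 19 21 20
f 20 21 22
f 20 22 12
f 21 9 23
f 21 23 22
f 22 23 24
f 22 24 12
f 23 9 25
f 23 25 24
f 24 25 26
f 24 26 12
f 25 9 10
f 25 10 26
f 26 10 11
f 26 11 12
f 28 27 30
f 28 30 29
f 30 27 31
f 30 31 29
f 31 27 32
f 31 32 29
f 32 27 33
f 32 33 29
f 33 27 34
f 33 34 29
f 34 27 35
f 34 35 29
f 35 27 36
f 35 36 29
f 36 27 37
f 36 37 29
f 37 27 38
f 37 38 29
f 38 27 39
f 38 39 29
f 39 27 40
f 39 40 29
f 40 27 41
f 40 41 29
f 41 27 42
f 41 42 29
f 42 27 28
f 42 28 29
f 44 46 43
f 47 44 43
f 43 46 45
f 45 47 43
f 44 50 46
f 48 44 47
f 48 50 44
f 46 50 45
f 49 47 45
f 45 50 49
f 49 48 47
f 50 48 49



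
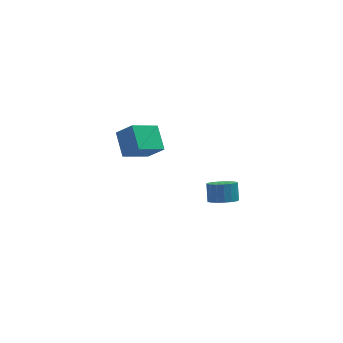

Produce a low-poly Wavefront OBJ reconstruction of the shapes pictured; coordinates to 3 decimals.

v 1.307 -3.643 0.441
v 2.111 -3.799 0.482
v 2.197 -3.133 1.34
v 1.393 -2.977 1.299
v 2.088 -3.489 0.243
v 2.174 -2.823 1.102
v 1.886 -3.213 0.05
v 1.971 -2.547 0.908
v 1.551 -3.036 -0.054
v 1.637 -2.37 0.805
v 1.161 -2.998 -0.045
v 1.246 -2.332 0.814
v 0.804 -3.108 0.076
v 0.889 -2.442 0.935
v 0.562 -3.34 0.28
v 0.648 -2.675 1.139
v 0.491 -3.642 0.521
v 0.577 -2.976 1.38
v 0.607 -3.944 0.744
v 0.693 -3.278 1.602
v 0.884 -4.177 0.897
v 0.969 -3.511 1.756
v 1.257 -4.287 0.945
v 1.343 -3.621 1.804
v 1.642 -4.25 0.878
v 1.728 -3.584 1.737
v 1.95 -4.074 0.711
v 2.036 -3.408 1.57
v -2.817 2.599 -0.822
v -2.011 2.063 0.148
v -2.91 3.998 0.028
v -2.104 3.462 0.998
v -1.276 3.258 -1.738
v -0.47 2.722 -0.768
v -1.369 4.657 -0.888
v -0.563 4.121 0.082
f 2 1 5
f 2 5 3
f 3 5 6
f 3 6 4
f 5 1 7
f 5 7 6
f 6 7 8
f 6 8 4
f 7 1 9
f 7 9 8
f 8 9 10
f 8 10 4
f 9 1 11
f 9 11 10
f 10 11 12
f 10 12 4
f 11 1 13
f 11 13 12
f 12 13 14
f 12 14 4
f 13 1 15
f 13 15 14
f 14 15 16
f 14 16 4
f 15 1 17
f 15 17 16
f 16 17 18
f 16 18 4
f 17 1 19
f 17 19 18
f 18 19 20
f 18 20 4
f 19 1 21
f 19 21 20
f 20 21 22
f 20 22 4
f 21 1 23
f 21 23 22
f 22 23 24
f 22 24 4
f 23 1 25
f 23 25 24
f 24 25 26
f 24 26 4
f 25 1 27
f 25 27 26
f 26 27 28
f 26 28 4
f 27 1 2
f 27 2 28
f 28 2 3
f 28 3 4
f 30 32 29
f 33 30 29
f 29 32 31
f 31 33 29
f 30 36 32
f 34 30 33
f 34 36 30
f 32 36 31
f 35 33 31
f 31 36 35
f 35 34 33
f 36 34 35



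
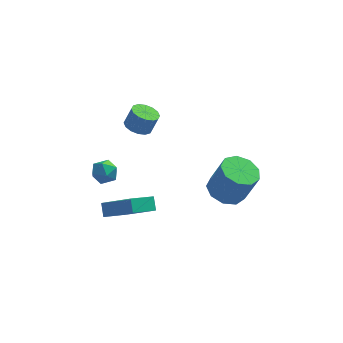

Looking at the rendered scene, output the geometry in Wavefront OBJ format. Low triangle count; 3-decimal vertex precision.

v -0.687 -0.794 0.087
v -0.094 -1.215 -0.096
v 0.3 -1.087 0.891
v -0.293 -0.666 1.073
v 0.01 -0.851 -0.184
v 0.404 -0.723 0.802
v -0.073 -0.472 -0.2
v 0.321 -0.345 0.786
v -0.321 -0.18 -0.139
v 0.073 -0.052 0.847
v -0.667 -0.052 -0.018
v -0.272 0.076 0.969
v -1.018 -0.122 0.132
v -0.624 0.006 1.118
v -1.28 -0.373 0.269
v -0.886 -0.245 1.256
v -1.384 -0.737 0.358
v -0.99 -0.609 1.344
v -1.301 -1.115 0.374
v -0.907 -0.988 1.36
v -1.053 -1.408 0.313
v -0.659 -1.28 1.299
v -0.708 -1.536 0.191
v -0.313 -1.408 1.178
v -0.356 -1.466 0.042
v 0.038 -1.338 1.028
v -2.528 -3.594 -4.467
v -1.095 -4.586 -3.141
v -2.611 -2.995 -3.929
v -1.178 -3.987 -2.603
v -1.382 -2.833 -5.137
v 0.051 -3.825 -3.811
v -1.465 -2.234 -4.599
v -0.032 -3.226 -3.273
v 3.616 -2.19 -4.017
v 4.527 -2.57 -4.404
v 5.214 -2.771 -2.59
v 4.304 -2.39 -2.203
v 4.567 -1.849 -4.339
v 5.254 -2.05 -2.526
v 4.162 -1.287 -4.124
v 4.85 -1.488 -2.31
v 3.502 -1.148 -3.858
v 4.19 -1.349 -2.045
v 2.895 -1.496 -3.667
v 3.583 -1.696 -1.853
v 2.626 -2.168 -3.639
v 3.314 -2.369 -1.825
v 2.82 -2.851 -3.788
v 3.507 -3.052 -1.975
v 3.386 -3.224 -4.044
v 4.074 -3.425 -2.231
v 4.06 -3.113 -4.288
v 4.748 -3.314 -2.474
v -2.196 -0.76 -2.623
v -1.8 -1.429 -2.595
v -3 -1.271 -3.445
v -2.604 -1.94 -3.417
v -3.011 -1.703 -2.798
v -2.514 -1.386 -2.29
v -2.286 -1.314 -3.75
v -1.789 -0.997 -3.242
v -1.855 -1.771 -3.291
v -2.304 -2.011 -2.702
v -2.496 -0.689 -3.338
v -2.945 -0.929 -2.749
f 2 1 5
f 2 5 3
f 3 5 6
f 3 6 4
f 5 1 7
f 5 7 6
f 6 7 8
f 6 8 4
f 7 1 9
f 7 9 8
f 8 9 10
f 8 10 4
f 9 1 11
f 9 11 10
f 10 11 12
f 10 12 4
f 11 1 13
f 11 13 12
f 12 13 14
f 12 14 4
f 13 1 15
f 13 15 14
f 14 15 16
f 14 16 4
f 15 1 17
f 15 17 16
f 16 17 18
f 16 18 4
f 17 1 19
f 17 19 18
f 18 19 20
f 18 20 4
f 19 1 21
f 19 21 20
f 20 21 22
f 20 22 4
f 21 1 23
f 21 23 22
f 22 23 24
f 22 24 4
f 23 1 25
f 23 25 24
f 24 25 26
f 24 26 4
f 25 1 2
f 25 2 26
f 26 2 3
f 26 3 4
f 28 30 27
f 31 28 27
f 27 30 29
f 29 31 27
f 28 34 30
f 32 28 31
f 32 34 28
f 30 34 29
f 33 31 29
f 29 34 33
f 33 32 31
f 34 32 33
f 36 35 39
f 36 39 37
f 37 39 40
f 37 40 38
f 39 35 41
f 39 41 40
f 40 41 42
f 40 42 38
f 41 35 43
f 41 43 42
f 42 43 44
f 42 44 38
f 43 35 45
f 43 45 44
f 44 45 46
f 44 46 38
f 45 35 47
f 45 47 46
f 46 47 48
f 46 48 38
f 47 35 49
f 47 49 48
f 48 49 50
f 48 50 38
f 49 35 51
f 49 51 50
f 50 51 52
f 50 52 38
f 51 35 53
f 51 53 52
f 52 53 54
f 52 54 38
f 53 35 36
f 53 36 54
f 54 36 37
f 54 37 38
f 55 66 60
f 55 60 56
f 55 56 62
f 55 62 65
f 55 65 66
f 56 60 64
f 60 66 59
f 66 65 57
f 65 62 61
f 62 56 63
f 58 64 59
f 58 59 57
f 58 57 61
f 58 61 63
f 58 63 64
f 59 64 60
f 57 59 66
f 61 57 65
f 63 61 62
f 64 63 56



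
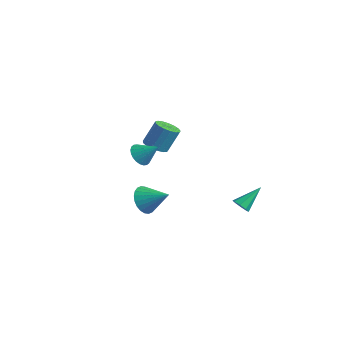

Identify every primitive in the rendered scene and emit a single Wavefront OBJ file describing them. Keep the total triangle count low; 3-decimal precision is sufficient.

v -4.104 3.164 -3.621
v -3.415 3.071 -3.699
v -3.186 3.704 -2.437
v -3.876 3.796 -2.359
v -3.472 3.37 -3.839
v -3.243 4.003 -2.577
v -3.674 3.622 -3.929
v -3.445 4.255 -2.667
v -3.974 3.769 -3.948
v -3.746 4.402 -2.686
v -4.304 3.777 -3.892
v -4.076 4.41 -2.631
v -4.589 3.645 -3.775
v -4.36 4.278 -2.513
v -4.762 3.402 -3.621
v -4.534 4.035 -2.36
v -4.785 3.105 -3.468
v -4.556 3.738 -2.207
v -4.652 2.821 -3.35
v -4.423 3.454 -2.088
v -4.393 2.616 -3.294
v -4.164 3.249 -2.032
v -4.068 2.536 -3.313
v -3.84 3.169 -2.051
v -3.752 2.6 -3.402
v -3.523 3.233 -2.14
v -3.516 2.793 -3.541
v -3.287 3.426 -2.28
v 2.757 2.452 -4.386
v 3.189 2.564 -4.612
v 2.923 3.608 -3.494
v 2.889 2.734 -4.777
v 2.512 2.739 -4.713
v 2.278 2.576 -4.458
v 2.325 2.34 -4.161
v 2.625 2.169 -3.995
v 3.003 2.164 -4.059
v 3.236 2.328 -4.314
v -1.265 -0.273 -1.564
v -0.783 -0.494 -1.973
v -0.455 0.153 -0.836
v -0.824 -0.254 -2.067
v -0.932 -0.016 -2.085
v -1.091 0.182 -2.024
v -1.277 0.311 -1.893
v -1.461 0.351 -1.711
v -1.615 0.296 -1.508
v -1.716 0.154 -1.312
v -1.748 -0.052 -1.155
v -1.707 -0.292 -1.061
v -1.599 -0.53 -1.042
v -1.44 -0.728 -1.104
v -1.254 -0.857 -1.235
v -1.07 -0.897 -1.416
v -0.916 -0.842 -1.62
v -0.815 -0.7 -1.816
v -0.656 -0.538 -4.303
v -0.22 -1.199 -4.551
v 0.496 -0.042 -3.597
v -0.162 -0.991 -4.792
v -0.179 -0.714 -4.959
v -0.269 -0.41 -5.026
v -0.417 -0.126 -4.983
v -0.602 0.096 -4.836
v -0.796 0.221 -4.609
v -0.968 0.231 -4.334
v -1.092 0.124 -4.056
v -1.151 -0.084 -3.814
v -1.134 -0.361 -3.648
v -1.044 -0.665 -3.581
v -0.896 -0.95 -3.624
v -0.711 -1.172 -3.77
v -0.517 -1.297 -3.998
v -0.345 -1.307 -4.272
f 2 1 5
f 2 5 3
f 3 5 6
f 3 6 4
f 5 1 7
f 5 7 6
f 6 7 8
f 6 8 4
f 7 1 9
f 7 9 8
f 8 9 10
f 8 10 4
f 9 1 11
f 9 11 10
f 10 11 12
f 10 12 4
f 11 1 13
f 11 13 12
f 12 13 14
f 12 14 4
f 13 1 15
f 13 15 14
f 14 15 16
f 14 16 4
f 15 1 17
f 15 17 16
f 16 17 18
f 16 18 4
f 17 1 19
f 17 19 18
f 18 19 20
f 18 20 4
f 19 1 21
f 19 21 20
f 20 21 22
f 20 22 4
f 21 1 23
f 21 23 22
f 22 23 24
f 22 24 4
f 23 1 25
f 23 25 24
f 24 25 26
f 24 26 4
f 25 1 27
f 25 27 26
f 26 27 28
f 26 28 4
f 27 1 2
f 27 2 28
f 28 2 3
f 28 3 4
f 30 29 32
f 30 32 31
f 32 29 33
f 32 33 31
f 33 29 34
f 33 34 31
f 34 29 35
f 34 35 31
f 35 29 36
f 35 36 31
f 36 29 37
f 36 37 31
f 37 29 38
f 37 38 31
f 38 29 30
f 38 30 31
f 40 39 42
f 40 42 41
f 42 39 43
f 42 43 41
f 43 39 44
f 43 44 41
f 44 39 45
f 44 45 41
f 45 39 46
f 45 46 41
f 46 39 47
f 46 47 41
f 47 39 48
f 47 48 41
f 48 39 49
f 48 49 41
f 49 39 50
f 49 50 41
f 50 39 51
f 50 51 41
f 51 39 52
f 51 52 41
f 52 39 53
f 52 53 41
f 53 39 54
f 53 54 41
f 54 39 55
f 54 55 41
f 55 39 56
f 55 56 41
f 56 39 40
f 56 40 41
f 58 57 60
f 58 60 59
f 60 57 61
f 60 61 59
f 61 57 62
f 61 62 59
f 62 57 63
f 62 63 59
f 63 57 64
f 63 64 59
f 64 57 65
f 64 65 59
f 65 57 66
f 65 66 59
f 66 57 67
f 66 67 59
f 67 57 68
f 67 68 59
f 68 57 69
f 68 69 59
f 69 57 70
f 69 70 59
f 70 57 71
f 70 71 59
f 71 57 72
f 71 72 59
f 72 57 73
f 72 73 59
f 73 57 74
f 73 74 59
f 74 57 58
f 74 58 59



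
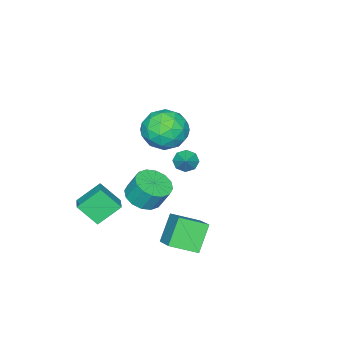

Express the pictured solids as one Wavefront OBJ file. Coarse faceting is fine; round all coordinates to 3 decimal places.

v 2.525 2.457 -2.957
v 3.42 3.664 -2.1
v 1.622 3.519 -3.51
v 2.517 4.727 -2.653
v 3.523 2.633 -4.247
v 4.418 3.841 -3.39
v 2.62 3.696 -4.8
v 3.515 4.903 -3.943
v 2.457 -0.591 -3.511
v 2.842 -1.523 -2.469
v 3.265 0.133 -3.162
v 3.65 -0.798 -2.12
v 3.45 -1.242 -4.46
v 3.835 -2.173 -3.418
v 4.258 -0.517 -4.111
v 4.643 -1.449 -3.069
v -0.459 0.696 1.224
v 0.144 1.133 0.232
v 1.296 0.327 2.128
v 1.899 0.764 1.136
v 1.25 1.537 1.858
v 0.166 1.765 1.299
v 1.274 -0.305 1.061
v 0.19 -0.077 0.502
v 1.215 0.514 0.131
v 1.201 1.653 0.623
v 0.239 -0.193 1.737
v 0.225 0.946 2.229
v -0.311 0.947 0.649
v 1.751 0.513 1.711
v 1.37 0.968 2.136
v 1.725 1.224 1.552
v -0.298 1.318 1.276
v 0.056 1.575 0.693
v 0.706 1.813 1.649
v 1.384 -0.115 1.667
v 1.738 0.142 1.084
v -0.285 0.236 0.808
v 0.07 0.492 0.224
v 0.734 -0.353 0.711
v 0.673 0.84 0.006
v 1.704 0.623 0.537
v 1.336 -0.005 0.493
v 0.699 0.129 0.165
v 0.664 1.509 0.296
v 1.695 1.292 0.827
v 1.314 1.747 1.251
v 0.677 1.881 0.923
v 1.294 1.146 0.236
v -0.255 0.168 1.533
v 0.776 -0.049 2.064
v 0.763 -0.421 1.437
v 0.126 -0.287 1.109
v -0.264 0.837 1.823
v 0.767 0.62 2.354
v 0.741 1.331 2.195
v 0.104 1.465 1.867
v 0.146 0.314 2.124
v -2.779 -0.72 -3.732
v -2.281 -0.957 -4.112
v -2.081 -0.22 -3.128
v -2.458 -0.506 -4.28
v -2.824 -0.18 -4.127
v -3.163 -0.17 -3.743
v -3.278 -0.482 -3.352
v -3.1 -0.933 -3.184
v -2.735 -1.259 -3.337
v -2.396 -1.269 -3.721
v 3.452 1.602 -1.551
v 4.307 1.278 -1.291
v 4.182 1.834 -0.19
v 3.328 2.158 -0.449
v 4.394 1.714 -1.501
v 4.27 2.27 -0.4
v 4.229 2.12 -1.725
v 4.105 2.676 -0.623
v 3.856 2.387 -1.901
v 3.732 2.943 -0.8
v 3.375 2.444 -1.984
v 3.25 3 -0.883
v 2.914 2.275 -1.951
v 2.79 2.831 -0.85
v 2.598 1.926 -1.81
v 2.473 2.482 -0.709
v 2.51 1.49 -1.6
v 2.386 2.046 -0.499
v 2.675 1.084 -1.377
v 2.551 1.64 -0.275
v 3.048 0.817 -1.2
v 2.924 1.373 -0.099
v 3.53 0.76 -1.117
v 3.405 1.316 -0.016
v 3.99 0.929 -1.15
v 3.866 1.485 -0.049
f 2 4 1
f 5 2 1
f 1 4 3
f 3 5 1
f 2 8 4
f 6 2 5
f 6 8 2
f 4 8 3
f 7 5 3
f 3 8 7
f 7 6 5
f 8 6 7
f 10 12 9
f 13 10 9
f 9 12 11
f 11 13 9
f 10 16 12
f 14 10 13
f 14 16 10
f 12 16 11
f 15 13 11
f 11 16 15
f 15 14 13
f 16 14 15
f 17 54 33
f 54 28 57
f 33 57 22
f 54 57 33
f 17 33 29
f 33 22 34
f 29 34 18
f 33 34 29
f 17 29 38
f 29 18 39
f 38 39 24
f 29 39 38
f 17 38 50
f 38 24 53
f 50 53 27
f 38 53 50
f 17 50 54
f 50 27 58
f 54 58 28
f 50 58 54
f 18 34 45
f 34 22 48
f 45 48 26
f 34 48 45
f 22 57 35
f 57 28 56
f 35 56 21
f 57 56 35
f 28 58 55
f 58 27 51
f 55 51 19
f 58 51 55
f 27 53 52
f 53 24 40
f 52 40 23
f 53 40 52
f 24 39 44
f 39 18 41
f 44 41 25
f 39 41 44
f 20 46 32
f 46 26 47
f 32 47 21
f 46 47 32
f 20 32 30
f 32 21 31
f 30 31 19
f 32 31 30
f 20 30 37
f 30 19 36
f 37 36 23
f 30 36 37
f 20 37 42
f 37 23 43
f 42 43 25
f 37 43 42
f 20 42 46
f 42 25 49
f 46 49 26
f 42 49 46
f 21 47 35
f 47 26 48
f 35 48 22
f 47 48 35
f 19 31 55
f 31 21 56
f 55 56 28
f 31 56 55
f 23 36 52
f 36 19 51
f 52 51 27
f 36 51 52
f 25 43 44
f 43 23 40
f 44 40 24
f 43 40 44
f 26 49 45
f 49 25 41
f 45 41 18
f 49 41 45
f 60 59 62
f 60 62 61
f 62 59 63
f 62 63 61
f 63 59 64
f 63 64 61
f 64 59 65
f 64 65 61
f 65 59 66
f 65 66 61
f 66 59 67
f 66 67 61
f 67 59 68
f 67 68 61
f 68 59 60
f 68 60 61
f 70 69 73
f 70 73 71
f 71 73 74
f 71 74 72
f 73 69 75
f 73 75 74
f 74 75 76
f 74 76 72
f 75 69 77
f 75 77 76
f 76 77 78
f 76 78 72
f 77 69 79
f 77 79 78
f 78 79 80
f 78 80 72
f 79 69 81
f 79 81 80
f 80 81 82
f 80 82 72
f 81 69 83
f 81 83 82
f 82 83 84
f 82 84 72
f 83 69 85
f 83 85 84
f 84 85 86
f 84 86 72
f 85 69 87
f 85 87 86
f 86 87 88
f 86 88 72
f 87 69 89
f 87 89 88
f 88 89 90
f 88 90 72
f 89 69 91
f 89 91 90
f 90 91 92
f 90 92 72
f 91 69 93
f 91 93 92
f 92 93 94
f 92 94 72
f 93 69 70
f 93 70 94
f 94 70 71
f 94 71 72



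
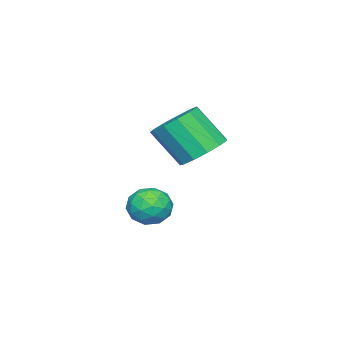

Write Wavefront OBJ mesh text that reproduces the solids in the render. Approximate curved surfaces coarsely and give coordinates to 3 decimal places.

v 3.506 1.202 -3.533
v 4.15 0.75 -4.095
v 3.09 -0.17 -2.905
v 3.734 -0.622 -3.467
v 4.038 -0.046 -2.752
v 4.295 0.802 -3.14
v 2.945 -0.222 -3.86
v 3.202 0.626 -4.248
v 3.803 -0.131 -4.298
v 4.478 -0.022 -3.613
v 2.762 0.602 -3.387
v 3.437 0.711 -2.702
v 3.864 1.096 -3.869
v 3.376 -0.516 -3.131
v 3.554 -0.178 -2.711
v 3.932 -0.444 -3.041
v 3.95 1.127 -3.308
v 4.328 0.861 -3.639
v 4.262 0.393 -2.849
v 2.912 -0.281 -3.361
v 3.29 -0.547 -3.692
v 3.308 1.024 -3.959
v 3.686 0.758 -4.289
v 2.978 0.187 -4.151
v 4.039 0.313 -4.319
v 3.795 -0.493 -3.95
v 3.331 -0.258 -4.18
v 3.482 0.24 -4.408
v 4.436 0.377 -3.917
v 4.191 -0.43 -3.547
v 4.37 -0.091 -3.127
v 4.521 0.408 -3.355
v 4.232 -0.14 -4.035
v 3.049 1.01 -3.453
v 2.804 0.203 -3.083
v 2.719 0.172 -3.645
v 2.87 0.671 -3.873
v 3.445 1.073 -3.05
v 3.201 0.267 -2.681
v 3.758 0.34 -2.592
v 3.909 0.838 -2.82
v 3.008 0.72 -2.965
v 3.394 2.507 -0.287
v 3.974 1.808 -0.889
v 4.127 0.614 0.645
v 3.546 1.313 1.247
v 4.378 2.191 -0.631
v 4.531 0.997 0.903
v 4.47 2.675 -0.264
v 4.623 1.481 1.27
v 4.22 3.105 0.096
v 4.373 1.911 1.63
v 3.708 3.346 0.334
v 3.861 2.152 1.868
v 3.095 3.32 0.375
v 3.248 2.126 1.909
v 2.578 3.036 0.206
v 2.731 1.842 1.74
v 2.319 2.584 -0.12
v 2.472 1.39 1.414
v 2.402 2.108 -0.499
v 2.555 0.914 1.035
v 2.799 1.758 -0.811
v 2.952 0.564 0.724
v 3.385 1.646 -0.956
v 3.538 0.452 0.578
f 1 38 17
f 38 12 41
f 17 41 6
f 38 41 17
f 1 17 13
f 17 6 18
f 13 18 2
f 17 18 13
f 1 13 22
f 13 2 23
f 22 23 8
f 13 23 22
f 1 22 34
f 22 8 37
f 34 37 11
f 22 37 34
f 1 34 38
f 34 11 42
f 38 42 12
f 34 42 38
f 2 18 29
f 18 6 32
f 29 32 10
f 18 32 29
f 6 41 19
f 41 12 40
f 19 40 5
f 41 40 19
f 12 42 39
f 42 11 35
f 39 35 3
f 42 35 39
f 11 37 36
f 37 8 24
f 36 24 7
f 37 24 36
f 8 23 28
f 23 2 25
f 28 25 9
f 23 25 28
f 4 30 16
f 30 10 31
f 16 31 5
f 30 31 16
f 4 16 14
f 16 5 15
f 14 15 3
f 16 15 14
f 4 14 21
f 14 3 20
f 21 20 7
f 14 20 21
f 4 21 26
f 21 7 27
f 26 27 9
f 21 27 26
f 4 26 30
f 26 9 33
f 30 33 10
f 26 33 30
f 5 31 19
f 31 10 32
f 19 32 6
f 31 32 19
f 3 15 39
f 15 5 40
f 39 40 12
f 15 40 39
f 7 20 36
f 20 3 35
f 36 35 11
f 20 35 36
f 9 27 28
f 27 7 24
f 28 24 8
f 27 24 28
f 10 33 29
f 33 9 25
f 29 25 2
f 33 25 29
f 44 43 47
f 44 47 45
f 45 47 48
f 45 48 46
f 47 43 49
f 47 49 48
f 48 49 50
f 48 50 46
f 49 43 51
f 49 51 50
f 50 51 52
f 50 52 46
f 51 43 53
f 51 53 52
f 52 53 54
f 52 54 46
f 53 43 55
f 53 55 54
f 54 55 56
f 54 56 46
f 55 43 57
f 55 57 56
f 56 57 58
f 56 58 46
f 57 43 59
f 57 59 58
f 58 59 60
f 58 60 46
f 59 43 61
f 59 61 60
f 60 61 62
f 60 62 46
f 61 43 63
f 61 63 62
f 62 63 64
f 62 64 46
f 63 43 65
f 63 65 64
f 64 65 66
f 64 66 46
f 65 43 44
f 65 44 66
f 66 44 45
f 66 45 46



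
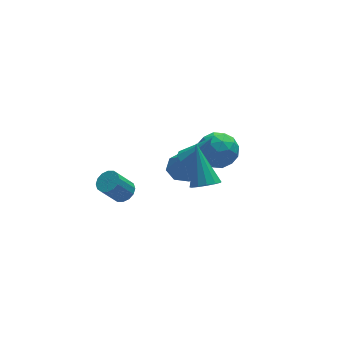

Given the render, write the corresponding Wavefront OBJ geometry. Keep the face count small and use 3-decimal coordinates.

v 1.509 2.809 -0.559
v 2.009 3.022 -1.397
v 2.571 1.638 -0.223
v 3.071 1.851 -1.061
v 3.073 2.498 -0.299
v 2.417 3.221 -0.507
v 2.163 1.439 -1.113
v 1.507 2.162 -1.321
v 2.413 2.175 -1.739
v 2.976 2.83 -1.236
v 1.604 1.83 -0.384
v 2.167 2.485 0.119
v 1.666 3.018 -1.008
v 2.914 1.642 -0.612
v 2.916 2.022 -0.165
v 3.21 2.147 -0.657
v 1.905 3.135 -0.485
v 2.199 3.261 -0.977
v 2.825 2.953 -0.332
v 2.381 1.399 -0.643
v 2.675 1.525 -1.135
v 1.37 2.513 -0.963
v 1.664 2.638 -1.455
v 1.755 1.707 -1.288
v 2.197 2.646 -1.701
v 2.822 1.958 -1.504
v 2.288 1.715 -1.534
v 1.902 2.14 -1.656
v 2.528 3.031 -1.406
v 3.152 2.342 -1.208
v 3.154 2.722 -0.761
v 2.768 3.148 -0.883
v 2.766 2.533 -1.607
v 1.428 2.318 -0.412
v 2.052 1.629 -0.214
v 1.812 1.512 -0.737
v 1.426 1.938 -0.859
v 1.758 2.702 -0.116
v 2.383 2.014 0.081
v 2.678 2.52 0.036
v 2.292 2.945 -0.086
v 1.814 2.127 -0.013
v 0.813 2.312 -1.53
v 1.335 1.58 -1.576
v 0.587 2.088 -0.53
v 1.682 2.139 -1.373
v 1.52 2.8 -1.262
v 0.944 3.174 -1.308
v 0.291 3.043 -1.485
v -0.057 2.484 -1.688
v 0.106 1.824 -1.799
v 0.682 1.449 -1.753
v 0.101 -2.396 1.942
v 0.394 -1.956 1.531
v 0.139 -1.024 3.438
v 0.022 -1.905 1.494
v -0.325 -2.01 1.599
v -0.537 -2.238 1.813
v -0.546 -2.516 2.068
v -0.349 -2.756 2.283
v -0.01 -2.881 2.39
v 0.365 -2.853 2.355
v 0.656 -2.68 2.189
v 0.771 -2.416 1.944
v 0.673 -2.146 1.699
v 0.646 1.122 0.07
v 1.221 0.957 -0.311
v 1.554 1.058 1.47
v 1.201 1.394 -0.278
v 0.969 1.728 -0.112
v 0.613 1.829 0.124
v 0.27 1.661 0.339
v 0.07 1.287 0.451
v 0.09 0.85 0.418
v 0.322 0.517 0.252
v 0.678 0.415 0.017
v 1.022 0.583 -0.199
v -2.698 0.072 -0.044
v -2.326 0.41 0.245
v -3.03 0.306 1.273
v -3.402 -0.032 0.984
v -2.527 0.599 0.127
v -3.231 0.495 1.154
v -2.774 0.647 -0.037
v -3.478 0.543 0.99
v -3 0.541 -0.203
v -3.704 0.437 0.824
v -3.146 0.309 -0.327
v -3.85 0.205 0.701
v -3.171 0.013 -0.374
v -3.875 -0.091 0.654
v -3.07 -0.266 -0.333
v -3.774 -0.37 0.695
v -2.869 -0.455 -0.214
v -3.573 -0.559 0.813
v -2.622 -0.503 -0.05
v -3.326 -0.607 0.977
v -2.396 -0.397 0.116
v -3.1 -0.501 1.143
v -2.25 -0.165 0.239
v -2.954 -0.269 1.267
v -2.225 0.131 0.286
v -2.929 0.027 1.314
f 1 38 17
f 38 12 41
f 17 41 6
f 38 41 17
f 1 17 13
f 17 6 18
f 13 18 2
f 17 18 13
f 1 13 22
f 13 2 23
f 22 23 8
f 13 23 22
f 1 22 34
f 22 8 37
f 34 37 11
f 22 37 34
f 1 34 38
f 34 11 42
f 38 42 12
f 34 42 38
f 2 18 29
f 18 6 32
f 29 32 10
f 18 32 29
f 6 41 19
f 41 12 40
f 19 40 5
f 41 40 19
f 12 42 39
f 42 11 35
f 39 35 3
f 42 35 39
f 11 37 36
f 37 8 24
f 36 24 7
f 37 24 36
f 8 23 28
f 23 2 25
f 28 25 9
f 23 25 28
f 4 30 16
f 30 10 31
f 16 31 5
f 30 31 16
f 4 16 14
f 16 5 15
f 14 15 3
f 16 15 14
f 4 14 21
f 14 3 20
f 21 20 7
f 14 20 21
f 4 21 26
f 21 7 27
f 26 27 9
f 21 27 26
f 4 26 30
f 26 9 33
f 30 33 10
f 26 33 30
f 5 31 19
f 31 10 32
f 19 32 6
f 31 32 19
f 3 15 39
f 15 5 40
f 39 40 12
f 15 40 39
f 7 20 36
f 20 3 35
f 36 35 11
f 20 35 36
f 9 27 28
f 27 7 24
f 28 24 8
f 27 24 28
f 10 33 29
f 33 9 25
f 29 25 2
f 33 25 29
f 44 43 46
f 44 46 45
f 46 43 47
f 46 47 45
f 47 43 48
f 47 48 45
f 48 43 49
f 48 49 45
f 49 43 50
f 49 50 45
f 50 43 51
f 50 51 45
f 51 43 52
f 51 52 45
f 52 43 44
f 52 44 45
f 54 53 56
f 54 56 55
f 56 53 57
f 56 57 55
f 57 53 58
f 57 58 55
f 58 53 59
f 58 59 55
f 59 53 60
f 59 60 55
f 60 53 61
f 60 61 55
f 61 53 62
f 61 62 55
f 62 53 63
f 62 63 55
f 63 53 64
f 63 64 55
f 64 53 65
f 64 65 55
f 65 53 54
f 65 54 55
f 67 66 69
f 67 69 68
f 69 66 70
f 69 70 68
f 70 66 71
f 70 71 68
f 71 66 72
f 71 72 68
f 72 66 73
f 72 73 68
f 73 66 74
f 73 74 68
f 74 66 75
f 74 75 68
f 75 66 76
f 75 76 68
f 76 66 77
f 76 77 68
f 77 66 67
f 77 67 68
f 79 78 82
f 79 82 80
f 80 82 83
f 80 83 81
f 82 78 84
f 82 84 83
f 83 84 85
f 83 85 81
f 84 78 86
f 84 86 85
f 85 86 87
f 85 87 81
f 86 78 88
f 86 88 87
f 87 88 89
f 87 89 81
f 88 78 90
f 88 90 89
f 89 90 91
f 89 91 81
f 90 78 92
f 90 92 91
f 91 92 93
f 91 93 81
f 92 78 94
f 92 94 93
f 93 94 95
f 93 95 81
f 94 78 96
f 94 96 95
f 95 96 97
f 95 97 81
f 96 78 98
f 96 98 97
f 97 98 99
f 97 99 81
f 98 78 100
f 98 100 99
f 99 100 101
f 99 101 81
f 100 78 102
f 100 102 101
f 101 102 103
f 101 103 81
f 102 78 79
f 102 79 103
f 103 79 80
f 103 80 81

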